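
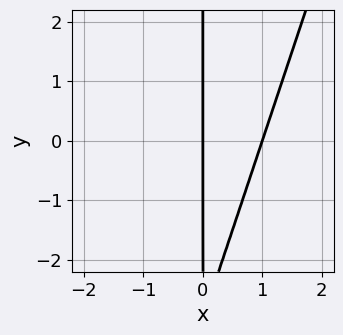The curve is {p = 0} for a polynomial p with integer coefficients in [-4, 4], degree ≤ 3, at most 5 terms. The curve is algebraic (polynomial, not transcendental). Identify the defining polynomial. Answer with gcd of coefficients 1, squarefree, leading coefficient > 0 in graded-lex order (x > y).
3*x^2 - x*y - 3*x

First, deg p = 2. The shape is more complex than any degree-1 curve.
Next, observable constraints: every point of the y-axis in the box is on the curve; among the integer gridlines, it crosses the x-axis at x ∈ {0, 1}.
Finally, these observations pin down the coefficients.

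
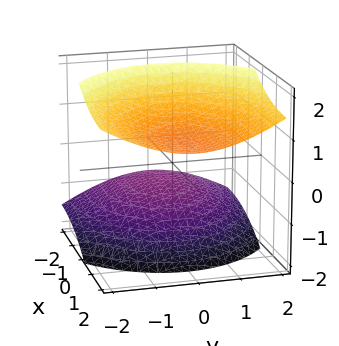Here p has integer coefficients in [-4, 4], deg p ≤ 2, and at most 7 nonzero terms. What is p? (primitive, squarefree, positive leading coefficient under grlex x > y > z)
x^2 - 3*x*z + 2*y^2 - 3*z^2 + 3

The picture has 2 separate pieces. Treating them together as one polynomial.
deg p = 2. The shape is more complex than any degree-1 surface.
Observable constraints: no x-intercept at any integer in the box; among the integer gridlines, it crosses the z-axis at z ∈ {-1, 1}; no y-intercept at any integer in the box.
These observations pin down the coefficients.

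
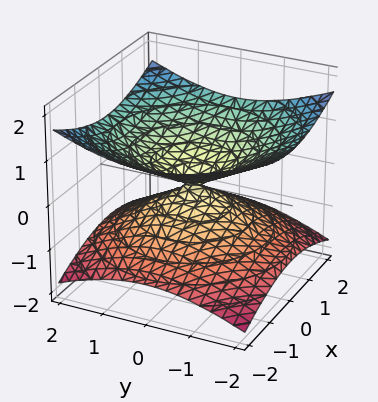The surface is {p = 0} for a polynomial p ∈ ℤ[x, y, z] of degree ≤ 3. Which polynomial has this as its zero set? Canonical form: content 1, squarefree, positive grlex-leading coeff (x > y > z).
(a) deg p = 2. A double cone through the origin; a quadric.
(b) By symmetry, the z-axis is an axis of rotation, so x and y enter only as x² + y²; mirror symmetry z ↦ −z ⇒ only even powers of z.
(c) Checking where it meets the axes: a circular section at z = 1 has radius between 1 and 2; it meets the x-axis at x = 0 (among the integer gridlines); one z-axis crossing is at z = 0.
(d) Together with the visible shape, these determine p as stated.

x^2 + y^2 - 3*z^2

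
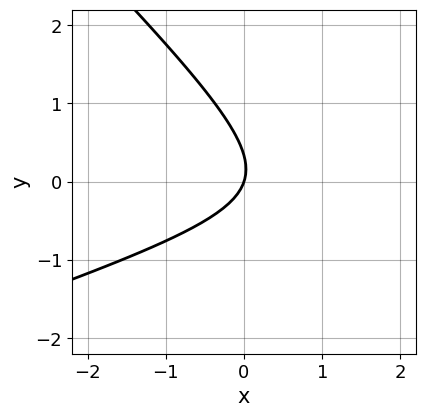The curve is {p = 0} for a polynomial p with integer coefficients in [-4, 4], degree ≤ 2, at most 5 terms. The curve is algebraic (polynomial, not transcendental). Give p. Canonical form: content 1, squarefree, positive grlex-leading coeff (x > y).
x^2 - 2*x*y - 3*y^2 - 3*x + y

First, degree: a generic line meets the curve in up to 2 points, so deg p = 2.
Next, from the axis intercepts and sections: it crosses the y-axis at the gridline y = 0; it meets the x-axis at x = 0 (among the integer gridlines).
Finally, these observations pin down the coefficients.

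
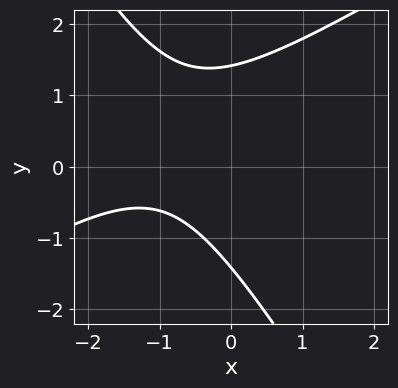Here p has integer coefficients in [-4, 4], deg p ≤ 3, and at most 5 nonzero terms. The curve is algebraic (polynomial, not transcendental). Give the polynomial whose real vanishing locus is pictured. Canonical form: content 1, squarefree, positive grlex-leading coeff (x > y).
First, deg p = 2.
Next, reading off the gridlines: no x-intercept at any integer in the box.
Finally, solving for integer coefficients yields p as stated.

x^2 - x*y - y^2 + 2*x + 2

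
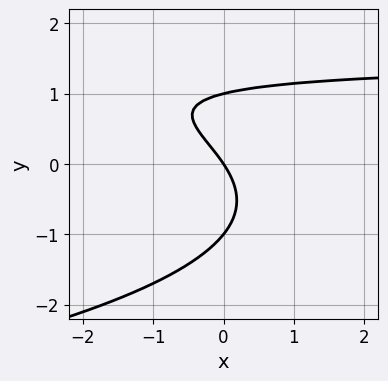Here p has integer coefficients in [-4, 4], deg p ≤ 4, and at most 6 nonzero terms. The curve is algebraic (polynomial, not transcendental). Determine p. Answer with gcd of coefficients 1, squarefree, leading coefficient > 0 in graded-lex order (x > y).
1. deg p = 3. A generic line meets the curve in up to 3 points.
2. From the visible intercepts: among the integer gridlines, it crosses the y-axis at y ∈ {-1, 0, 1}; it crosses the x-axis at the gridline x = 0.
3. Together with the visible shape, these determine p as stated.

2*y^3 + 2*x*y - 3*x - 2*y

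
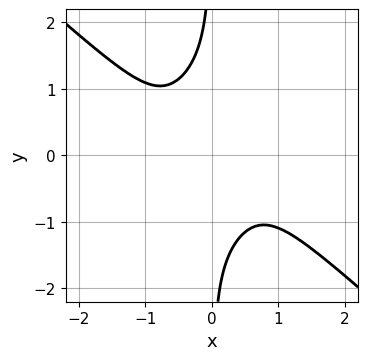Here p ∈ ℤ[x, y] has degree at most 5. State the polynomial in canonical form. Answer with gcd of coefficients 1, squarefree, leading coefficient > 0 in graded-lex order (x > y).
3*x^4 - 2*x^2*y^2 + 2*x*y^3 + 2

1. The degree is 4 — a generic line meets the curve in up to 4 points.
2. Observable constraints: no y-intercept at any integer in the box; no x-intercept at any integer in the box.
3. Putting this together gives p.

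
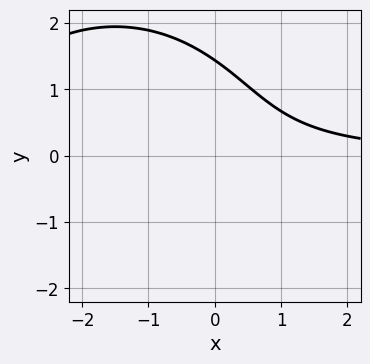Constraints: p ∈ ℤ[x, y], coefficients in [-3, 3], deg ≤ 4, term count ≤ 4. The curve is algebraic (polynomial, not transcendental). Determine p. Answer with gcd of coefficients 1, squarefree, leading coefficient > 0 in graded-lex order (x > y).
x^2*y + y^3 + 3*x*y - 3

(a) The degree is 3 — no degree-2 curve has this shape.
(b) Reading off the gridlines: no x-intercept at any integer in the box.
(c) Solving for integer coefficients yields p as stated.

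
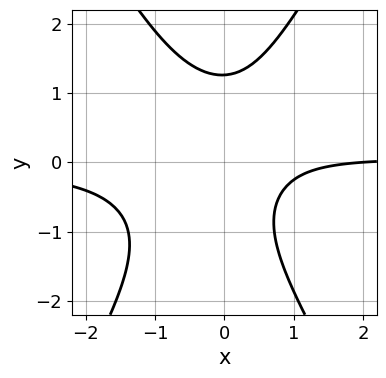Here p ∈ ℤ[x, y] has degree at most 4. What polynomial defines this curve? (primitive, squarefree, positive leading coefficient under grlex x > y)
3*x^2*y - y^3 + x*y - x + 2

1. Degree: a generic line meets the curve in up to 3 points, so deg p = 3.
2. Against the integer gridlines: it crosses the x-axis at the gridline x = 2.
3. Assembling these constraints gives the stated polynomial.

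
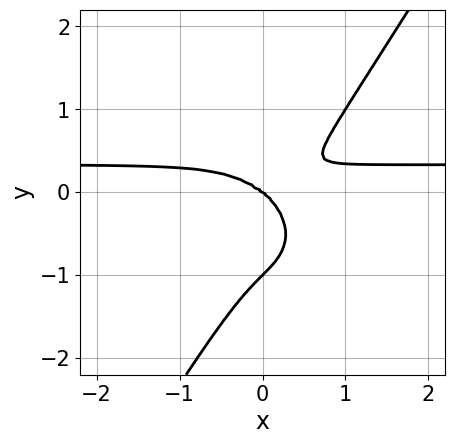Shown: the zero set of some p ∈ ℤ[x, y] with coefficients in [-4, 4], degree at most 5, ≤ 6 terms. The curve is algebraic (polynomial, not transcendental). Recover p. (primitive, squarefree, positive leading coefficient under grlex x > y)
3*x^3*y + 2*x*y^3 - 2*y^4 - x^3 - 2*y^3

First, the degree is 4 — a generic line meets the curve in up to 4 points.
Next, from the visible intercepts: it meets the x-axis at x = 0 (among the integer gridlines); the y-axis gridline crossings are at y ∈ {-1, 0}.
Finally, putting this together gives p.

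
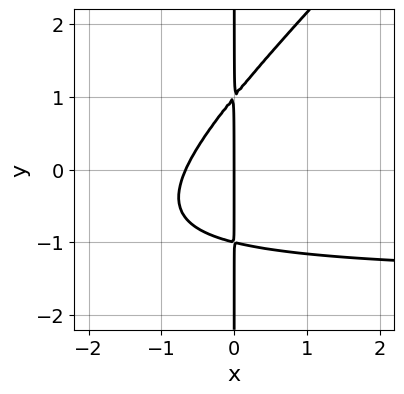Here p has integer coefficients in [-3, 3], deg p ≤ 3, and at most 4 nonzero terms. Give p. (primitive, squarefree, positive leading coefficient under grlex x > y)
(a) The degree is 3 — the shape is more complex than any degree-2 curve.
(b) Checking where it meets the axes: the visible y-axis segment lies entirely on the curve; it crosses the x-axis at the gridline x = 0.
(c) Assembling these constraints gives the stated polynomial.

2*x^2*y - 2*x*y^2 + 3*x^2 + 2*x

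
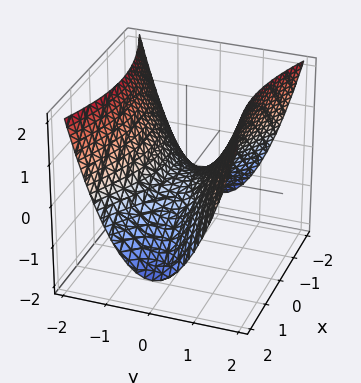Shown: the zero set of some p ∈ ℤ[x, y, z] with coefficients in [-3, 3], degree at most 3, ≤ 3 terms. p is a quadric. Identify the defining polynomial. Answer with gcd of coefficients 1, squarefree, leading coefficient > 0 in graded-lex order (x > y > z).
x^2 - 3*y^2 + 3*z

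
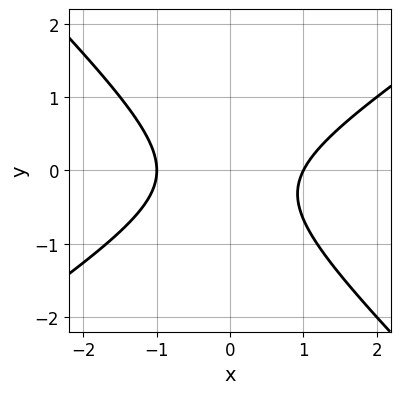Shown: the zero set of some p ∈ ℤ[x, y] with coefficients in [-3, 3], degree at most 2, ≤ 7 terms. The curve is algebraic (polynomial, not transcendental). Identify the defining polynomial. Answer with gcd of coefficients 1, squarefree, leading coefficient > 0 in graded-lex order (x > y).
2*x^2 - x*y - 3*y^2 - y - 2

First, the degree is 2 — a generic line meets the curve in up to 2 points.
Then, observable constraints: among the integer gridlines, it crosses the x-axis at x ∈ {-1, 1}; it misses every integer gridline on the y-axis.
Finally, fitting integer coefficients to these (and the overall shape) gives p.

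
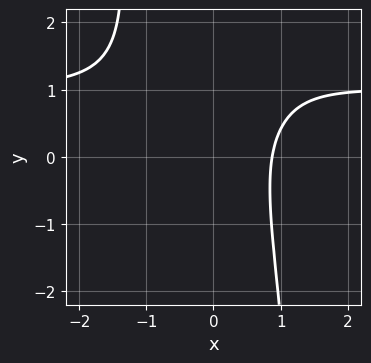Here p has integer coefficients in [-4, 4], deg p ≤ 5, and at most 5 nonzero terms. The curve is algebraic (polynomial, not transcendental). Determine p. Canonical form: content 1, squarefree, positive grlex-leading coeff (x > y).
3*x^3*y - 3*x^3 - x*y + y^2 + 2

(a) deg p = 4. No degree-3 curve has this shape.
(b) Reading off the gridlines: the curve avoids every integer y-axis point in the box.
(c) Together with the visible shape, these determine p as stated.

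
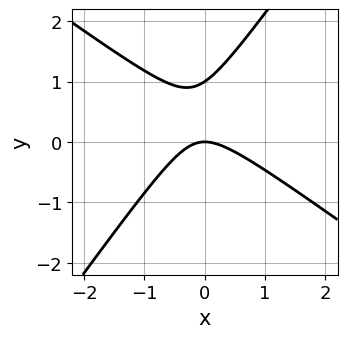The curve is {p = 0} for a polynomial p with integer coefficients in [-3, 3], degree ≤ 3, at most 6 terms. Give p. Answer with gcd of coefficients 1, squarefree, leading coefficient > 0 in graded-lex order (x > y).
Degree: no degree-1 curve has this shape, so deg p = 2.
Reading off the gridlines: it meets the x-axis at x = 0 (among the integer gridlines); the y-axis gridline crossings are at y ∈ {0, 1}.
The integer polynomial consistent with all of this is the stated p.

3*x^2 + 2*x*y - 3*y^2 + 3*y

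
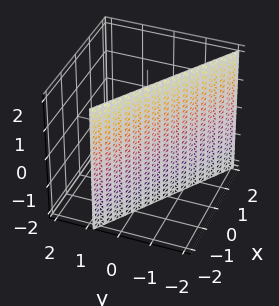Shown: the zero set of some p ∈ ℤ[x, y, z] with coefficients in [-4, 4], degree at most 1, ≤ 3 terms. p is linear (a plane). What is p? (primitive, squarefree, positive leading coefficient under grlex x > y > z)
The degree is 1 — the surface is flat (a plane).
Reading off the gridlines: it meets the x-axis at x = -1 (among the integer gridlines); no z-intercept at any integer in the box.
The integer polynomial consistent with all of this is the stated p.

2*x + 3*y + 2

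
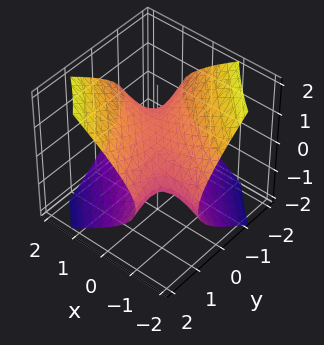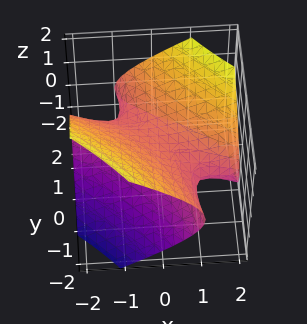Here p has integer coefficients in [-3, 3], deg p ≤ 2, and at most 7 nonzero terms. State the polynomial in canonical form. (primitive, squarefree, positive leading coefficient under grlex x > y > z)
1. Degree: no degree-1 surface has this shape, so deg p = 2.
2. Reading off the gridlines: no x-intercept at any integer in the box; the surface avoids every integer y-axis point in the box.
3. Putting this together gives p.

x^2 + 3*x*y + y^2 - 3*z^2 + 1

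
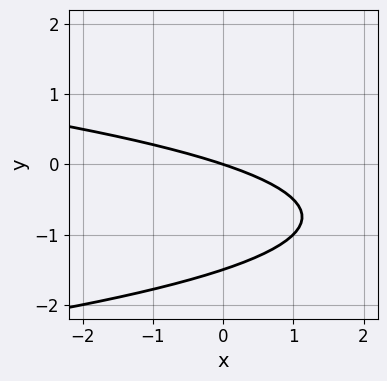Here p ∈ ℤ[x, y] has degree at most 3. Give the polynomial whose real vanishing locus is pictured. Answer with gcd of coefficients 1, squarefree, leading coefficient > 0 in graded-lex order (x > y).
First, deg p = 2.
Next, checking where it meets the axes: it meets the x-axis at x = 0 (among the integer gridlines); it meets the y-axis at y = 0 (among the integer gridlines).
Finally, putting this together gives p.

2*y^2 + x + 3*y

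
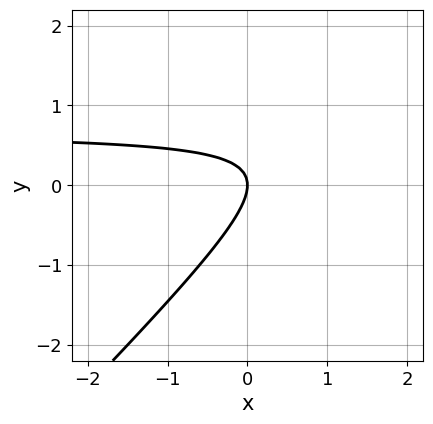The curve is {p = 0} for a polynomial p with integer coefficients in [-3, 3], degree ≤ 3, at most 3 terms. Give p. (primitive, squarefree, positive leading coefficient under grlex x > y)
1. Degree: a generic line meets the curve in up to 2 points, so deg p = 2.
2. Reading off the gridlines: one x-axis crossing is at x = 0; one y-axis crossing is at y = 0.
3. Matching integer coefficients to the picture gives p.

3*x*y - 3*y^2 - 2*x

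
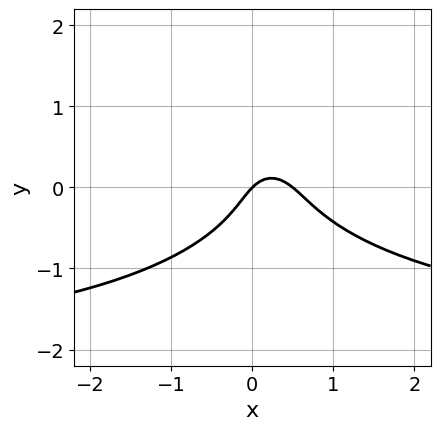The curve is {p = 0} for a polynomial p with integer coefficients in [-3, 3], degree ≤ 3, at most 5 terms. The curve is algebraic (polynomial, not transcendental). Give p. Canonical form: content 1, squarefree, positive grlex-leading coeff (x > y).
x^2*y + 2*y^3 + 2*x^2 - x + y

1. deg p = 3. The shape is more complex than any degree-2 curve.
2. Checking where it meets the axes: it crosses the x-axis at the gridline x = 0; one y-axis crossing is at y = 0.
3. Putting this together gives p.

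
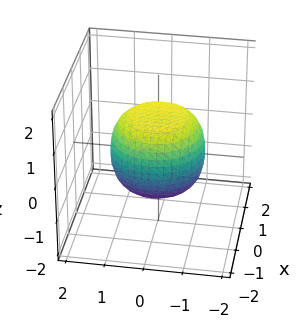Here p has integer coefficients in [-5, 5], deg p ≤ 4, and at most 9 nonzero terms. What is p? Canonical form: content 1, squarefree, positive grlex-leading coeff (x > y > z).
2*x^4 + 4*x^2*y^2 + 2*y^4 - x^2 - y^2 + 3*z^2 - 3

First, deg p = 4.
Next, symmetries: rotational symmetry about the z-axis ⇒ p depends on x, y only through x² + y².
Then, reading off the gridlines: among the integer gridlines, it crosses the z-axis at z ∈ {-1, 1}; a circular section at z = -1 has radius between 0 and 1.
Finally, these observations pin down the coefficients.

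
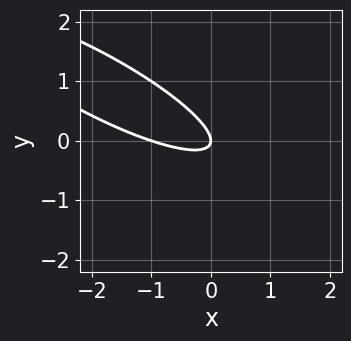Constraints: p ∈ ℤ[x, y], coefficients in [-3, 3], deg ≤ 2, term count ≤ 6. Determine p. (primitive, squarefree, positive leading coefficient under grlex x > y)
x^2 + 3*x*y + 3*y^2 + x

First, degree: a generic line meets the curve in up to 2 points, so deg p = 2.
Next, observable constraints: it meets the y-axis at y = 0 (among the integer gridlines); the x-axis gridline crossings are at x ∈ {-1, 0}.
Finally, these observations pin down the coefficients.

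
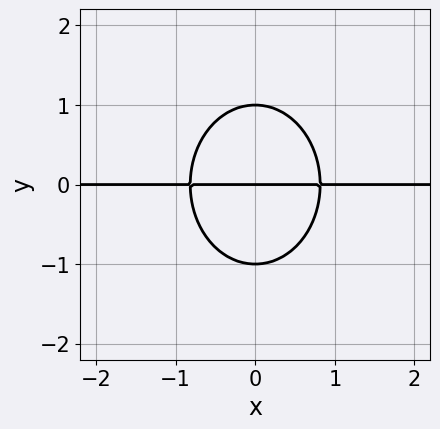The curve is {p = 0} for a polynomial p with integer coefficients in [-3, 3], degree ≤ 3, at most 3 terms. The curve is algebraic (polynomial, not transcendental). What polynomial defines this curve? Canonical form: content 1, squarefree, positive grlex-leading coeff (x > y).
1. deg p = 3. A generic line meets the curve in up to 3 points.
2. Symmetries: the x ↦ −x reflection is a symmetry, so x appears only in even powers.
3. Observable constraints: the visible x-axis segment lies entirely on the curve; among the integer gridlines, it crosses the y-axis at y ∈ {-1, 0, 1}.
4. Together with the visible shape, these determine p as stated.

3*x^2*y + 2*y^3 - 2*y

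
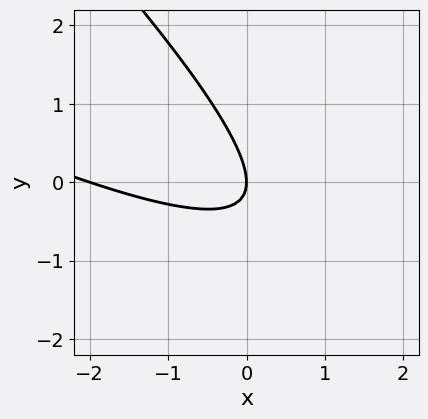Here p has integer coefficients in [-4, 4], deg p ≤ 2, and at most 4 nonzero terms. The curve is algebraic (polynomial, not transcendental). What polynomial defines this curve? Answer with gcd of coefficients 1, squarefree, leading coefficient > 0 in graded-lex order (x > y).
First, the degree is 2 — a generic line meets the curve in up to 2 points.
Next, reading off the gridlines: among the integer gridlines, it crosses the x-axis at x ∈ {-2, 0}; it meets the y-axis at y = 0 (among the integer gridlines).
Finally, solving for integer coefficients yields p as stated.

x^2 + 3*x*y + 2*y^2 + 2*x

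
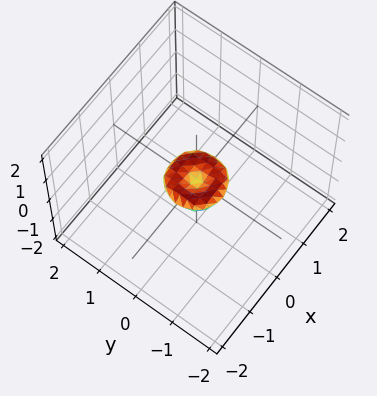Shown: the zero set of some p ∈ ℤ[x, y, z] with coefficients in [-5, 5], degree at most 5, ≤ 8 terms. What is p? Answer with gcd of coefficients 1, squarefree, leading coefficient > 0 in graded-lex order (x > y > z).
2*x^4 + 4*x^2*y^2 + 2*y^4 - x^2 - y^2 + 3*z^2

1. Degree: the shape is more complex than any degree-3 surface, so deg p = 4.
2. By symmetry, the z-axis is an axis of rotation, so x and y enter only as x² + y².
3. Reading off the gridlines: a circular section at z = 0 has radius between 0 and 1; it crosses the x-axis at the gridline x = 0.
4. Matching integer coefficients to the picture gives p.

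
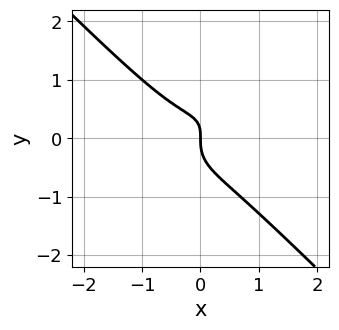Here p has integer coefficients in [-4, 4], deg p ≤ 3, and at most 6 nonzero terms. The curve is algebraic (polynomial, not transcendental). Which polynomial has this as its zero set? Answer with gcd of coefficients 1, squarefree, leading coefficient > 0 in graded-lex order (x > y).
2*x^3 + 2*y^3 - x*y + x

(a) deg p = 3.
(b) From the axis intercepts and sections: it crosses the y-axis at the gridline y = 0; it crosses the x-axis at the gridline x = 0.
(c) Fitting integer coefficients to these (and the overall shape) gives p.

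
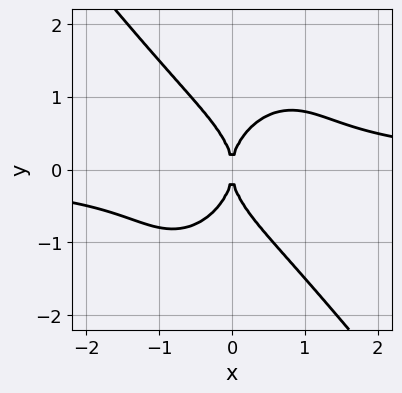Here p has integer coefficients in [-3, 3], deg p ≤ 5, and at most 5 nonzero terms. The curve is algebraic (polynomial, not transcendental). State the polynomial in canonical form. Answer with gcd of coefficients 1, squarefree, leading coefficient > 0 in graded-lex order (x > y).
deg p = 4. The shape is more complex than any degree-3 curve.
Checking where it meets the axes: one x-axis crossing is at x = 0; it meets the y-axis at y = 0 (among the integer gridlines).
Putting this together gives p.

2*x^3*y + y^4 - 2*x^2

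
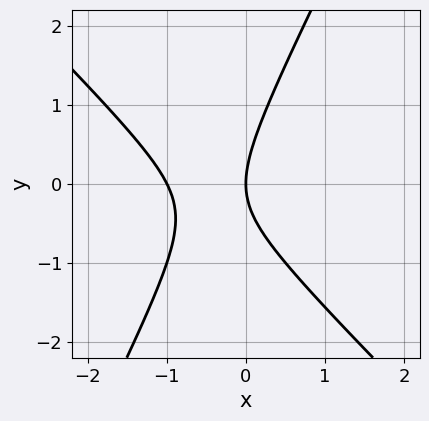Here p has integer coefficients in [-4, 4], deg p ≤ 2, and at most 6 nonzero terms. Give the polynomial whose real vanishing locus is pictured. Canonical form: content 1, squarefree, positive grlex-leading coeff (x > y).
2*x^2 + x*y - y^2 + 2*x

(a) deg p = 2. The shape is more complex than any degree-1 curve.
(b) Against the integer gridlines: it crosses the y-axis at the gridline y = 0; the x-axis gridline crossings are at x ∈ {-1, 0}.
(c) Fitting integer coefficients to these (and the overall shape) gives p.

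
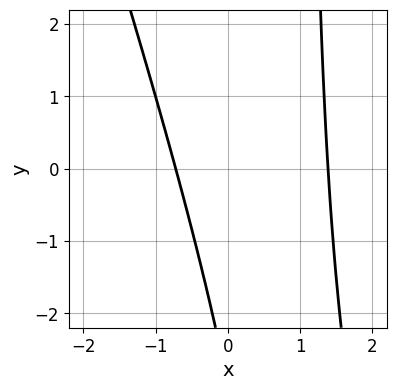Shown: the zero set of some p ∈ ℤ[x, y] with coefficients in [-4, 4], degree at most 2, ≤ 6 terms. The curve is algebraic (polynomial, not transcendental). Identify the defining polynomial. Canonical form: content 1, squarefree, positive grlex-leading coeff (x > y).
First, degree: a generic line meets the curve in up to 2 points, so deg p = 2.
Then, from the axis intercepts and sections: the curve avoids every integer y-axis point in the box.
Finally, these observations pin down the coefficients.

3*x^2 + x*y - 2*x - y - 3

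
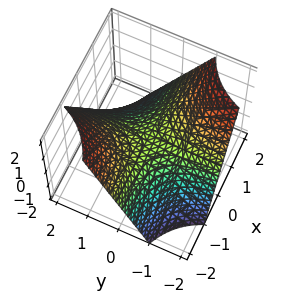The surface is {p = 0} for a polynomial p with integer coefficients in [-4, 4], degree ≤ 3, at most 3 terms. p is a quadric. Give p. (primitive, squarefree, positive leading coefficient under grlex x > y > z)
x*y + z

1. deg p = 2. A saddle surface; a quadric.
2. From the visible intercepts: it meets the z-axis at z = 0 (among the integer gridlines); every point of the x-axis in the box is on the surface; the visible y-axis segment lies entirely on the surface.
3. Matching integer coefficients to the picture gives p.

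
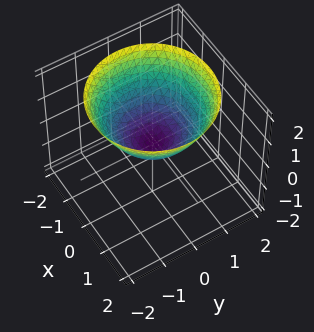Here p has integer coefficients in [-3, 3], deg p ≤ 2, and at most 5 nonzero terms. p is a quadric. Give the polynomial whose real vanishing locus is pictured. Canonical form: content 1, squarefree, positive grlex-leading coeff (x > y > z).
(a) The degree is 2 — a paraboloid; a quadric.
(b) Symmetries: rotational symmetry about the z-axis ⇒ p depends on x, y only through x² + y².
(c) Observable constraints: it meets the x-axis at x = 0 (among the integer gridlines); a circular section at z = 2 has radius between 1 and 2.
(d) These observations pin down the coefficients.

2*x^2 + 2*y^2 - 3*z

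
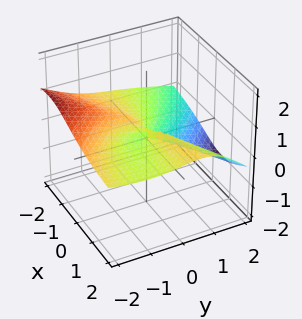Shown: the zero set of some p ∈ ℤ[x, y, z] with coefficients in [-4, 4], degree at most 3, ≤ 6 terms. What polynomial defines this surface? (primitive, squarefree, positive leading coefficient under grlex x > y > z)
Degree: a generic line meets the surface in up to 3 points, so deg p = 3.
Observable constraints: one y-axis crossing is at y = 0; one x-axis crossing is at x = 0.
These observations pin down the coefficients.

3*x^2*z - 3*x*y*z + y^3 + 3*y^2*z - x^2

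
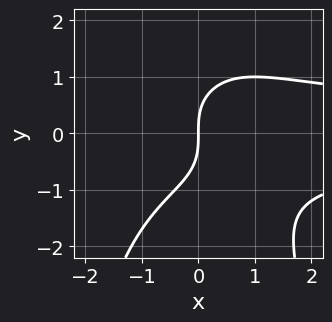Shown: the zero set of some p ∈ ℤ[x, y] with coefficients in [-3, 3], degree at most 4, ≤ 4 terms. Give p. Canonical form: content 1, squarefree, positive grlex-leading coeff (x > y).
x^2*y^2 + y^3 - 2*x

1. Degree: the shape is more complex than any degree-3 curve, so deg p = 4.
2. Observable constraints: it crosses the y-axis at the gridline y = 0; it meets the x-axis at x = 0 (among the integer gridlines).
3. Assembling these constraints gives the stated polynomial.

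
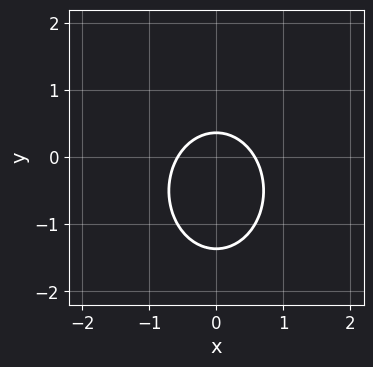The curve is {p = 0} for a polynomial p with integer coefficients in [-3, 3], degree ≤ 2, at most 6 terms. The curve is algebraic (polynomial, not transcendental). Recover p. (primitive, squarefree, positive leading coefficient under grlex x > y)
1. The degree is 2 — the shape is more complex than any degree-1 curve.
2. Symmetries: the x ↦ −x reflection is a symmetry, so x appears only in even powers.
3. Together with the visible shape, these determine p as stated.

3*x^2 + 2*y^2 + 2*y - 1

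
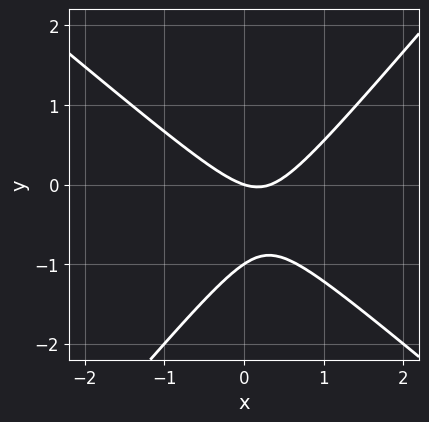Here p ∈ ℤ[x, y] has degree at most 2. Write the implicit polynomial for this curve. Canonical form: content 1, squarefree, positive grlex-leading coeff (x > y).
First, degree: the shape is more complex than any degree-1 curve, so deg p = 2.
Then, observable constraints: it meets the x-axis at x = 0 (among the integer gridlines); among the integer gridlines, it crosses the y-axis at y ∈ {-1, 0}.
Finally, assembling these constraints gives the stated polynomial.

3*x^2 + x*y - 3*y^2 - x - 3*y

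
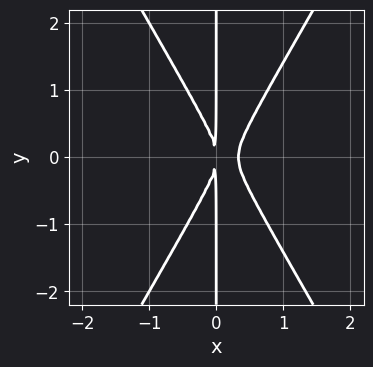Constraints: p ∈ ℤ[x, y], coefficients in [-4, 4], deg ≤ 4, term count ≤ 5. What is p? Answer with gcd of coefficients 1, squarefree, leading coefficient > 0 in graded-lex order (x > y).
3*x^3 - x*y^2 - x^2

1. deg p = 3.
2. Symmetries: the y ↦ −y reflection is a symmetry, so y appears only in even powers.
3. Reading off the gridlines: the visible y-axis segment lies entirely on the curve.
4. Assembling these constraints gives the stated polynomial.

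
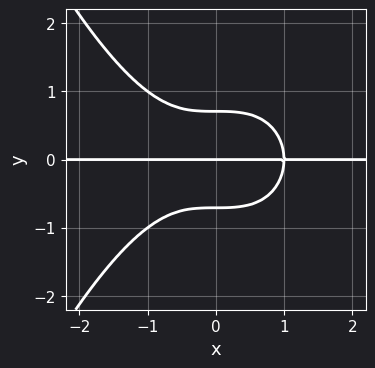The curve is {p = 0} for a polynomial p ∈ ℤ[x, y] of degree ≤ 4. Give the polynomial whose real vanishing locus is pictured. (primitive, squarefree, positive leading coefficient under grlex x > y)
x^3*y + 2*y^3 - y

First, the degree is 4 — the shape is more complex than any degree-3 curve.
Next, against the integer gridlines: it crosses the y-axis at the gridline y = 0; the visible x-axis segment lies entirely on the curve.
Finally, fitting integer coefficients to these (and the overall shape) gives p.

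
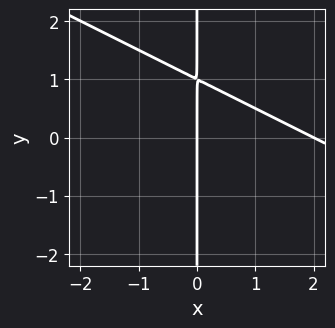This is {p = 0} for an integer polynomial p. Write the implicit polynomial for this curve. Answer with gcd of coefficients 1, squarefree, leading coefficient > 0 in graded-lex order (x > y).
deg p = 2.
Against the integer gridlines: the visible y-axis segment lies entirely on the curve; the x-axis gridline crossings are at x ∈ {0, 2}.
Assembling these constraints gives the stated polynomial.

x^2 + 2*x*y - 2*x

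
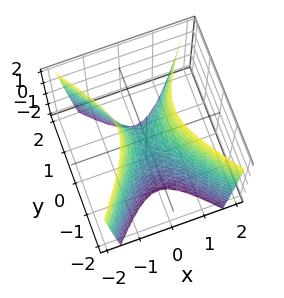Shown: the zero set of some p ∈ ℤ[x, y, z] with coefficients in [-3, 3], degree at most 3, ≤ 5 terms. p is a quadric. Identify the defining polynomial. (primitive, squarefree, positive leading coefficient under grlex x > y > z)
First, deg p = 2. A hyperbolic paraboloid; a quadric.
Then, symmetries: it's symmetric under x → −x, forcing even powers of x; it's symmetric under y → −y, forcing even powers of y.
Then, checking where it meets the axes: it crosses the x-axis at the gridline x = 0; one y-axis crossing is at y = 0; it meets the z-axis at z = 0 (among the integer gridlines).
Finally, together with the visible shape, these determine p as stated.

3*x^2 - 2*y^2 - z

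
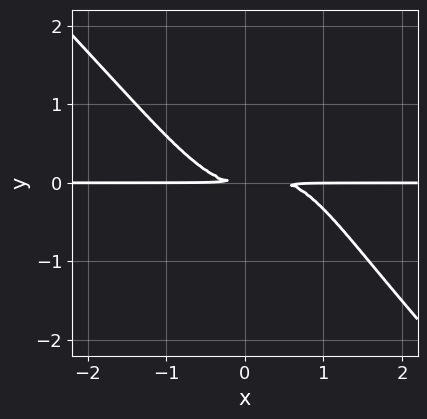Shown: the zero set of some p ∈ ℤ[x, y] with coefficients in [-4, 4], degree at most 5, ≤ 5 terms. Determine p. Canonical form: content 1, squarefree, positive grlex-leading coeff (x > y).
1. Degree: a generic line meets the curve in up to 4 points, so deg p = 4.
2. Reading off the gridlines: the visible x-axis segment lies entirely on the curve.
3. Solving for integer coefficients yields p as stated.

2*x^3*y + 2*x^2*y^2 - x^2*y - x*y^2 + 2*y^2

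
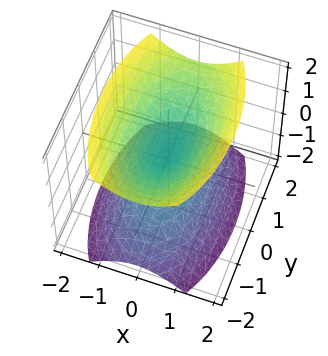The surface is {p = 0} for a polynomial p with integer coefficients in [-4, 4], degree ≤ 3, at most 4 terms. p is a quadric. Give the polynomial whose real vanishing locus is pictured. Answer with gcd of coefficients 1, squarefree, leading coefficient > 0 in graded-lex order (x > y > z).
3*x^2 + y^2 - 2*z^2

First, there are 2 components. Treating them together as one polynomial.
Next, the degree is 2 — a double cone through the origin; a quadric.
Then, symmetries: it's symmetric under z → −z, forcing even powers of z; mirror symmetry y ↦ −y ⇒ only even powers of y; the x ↦ −x reflection is a symmetry, so x appears only in even powers.
Then, observable constraints: it meets the y-axis at y = 0 (among the integer gridlines); it meets the z-axis at z = 0 (among the integer gridlines); it meets the x-axis at x = 0 (among the integer gridlines).
Finally, together with the visible shape, these determine p as stated.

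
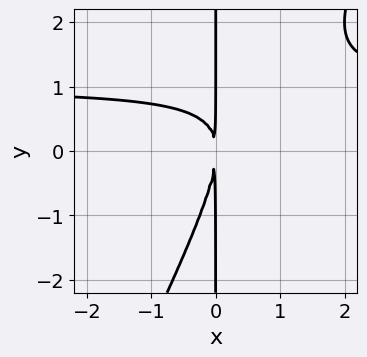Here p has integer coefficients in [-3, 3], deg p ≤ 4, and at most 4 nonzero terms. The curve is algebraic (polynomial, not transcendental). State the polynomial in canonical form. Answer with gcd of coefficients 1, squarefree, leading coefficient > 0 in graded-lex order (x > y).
First, degree: no degree-2 curve has this shape, so deg p = 3.
Then, against the integer gridlines: the visible y-axis segment lies entirely on the curve.
Finally, fitting integer coefficients to these (and the overall shape) gives p.

2*x^2*y - x*y^2 - 2*x^2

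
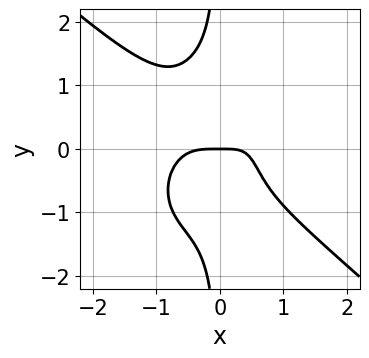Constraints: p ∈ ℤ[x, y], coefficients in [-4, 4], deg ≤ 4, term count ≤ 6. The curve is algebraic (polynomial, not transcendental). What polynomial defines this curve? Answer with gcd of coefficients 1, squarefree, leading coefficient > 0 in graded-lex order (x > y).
3*x^4 + x^3*y + 3*x*y^3 - 2*x*y + 2*y

1. The degree is 4 — no degree-3 curve has this shape.
2. Checking where it meets the axes: it meets the y-axis at y = 0 (among the integer gridlines); one x-axis crossing is at x = 0.
3. Solving for integer coefficients yields p as stated.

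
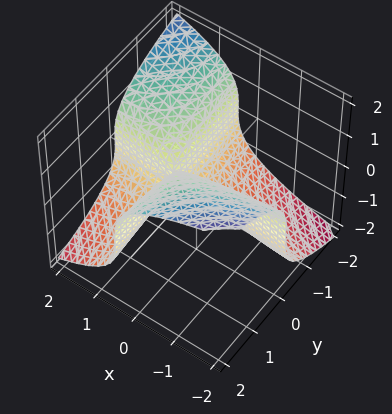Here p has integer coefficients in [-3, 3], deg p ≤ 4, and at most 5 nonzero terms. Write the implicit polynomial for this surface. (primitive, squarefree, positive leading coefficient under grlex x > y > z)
z^3 + 2*x*y - y

deg p = 3. A generic line meets the surface in up to 3 points.
Reading off the gridlines: every point of the x-axis in the box is on the surface; it meets the z-axis at z = 0 (among the integer gridlines); it crosses the y-axis at the gridline y = 0.
Solving for integer coefficients yields p as stated.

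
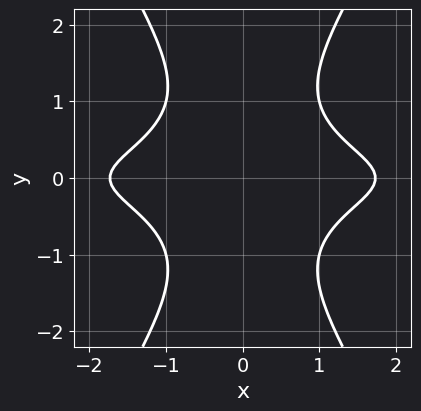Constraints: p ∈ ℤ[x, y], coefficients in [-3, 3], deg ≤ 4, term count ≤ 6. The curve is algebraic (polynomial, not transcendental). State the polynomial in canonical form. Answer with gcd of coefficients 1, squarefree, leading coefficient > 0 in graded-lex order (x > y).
(a) The degree is 4 — a generic line meets the curve in up to 4 points.
(b) Symmetries: the x ↦ −x reflection is a symmetry, so x appears only in even powers; mirror symmetry y ↦ −y ⇒ only even powers of y.
(c) Observable constraints: the curve avoids every integer y-axis point in the box.
(d) Together with the visible shape, these determine p as stated.

3*x^2*y^2 - y^4 + x^2 - 3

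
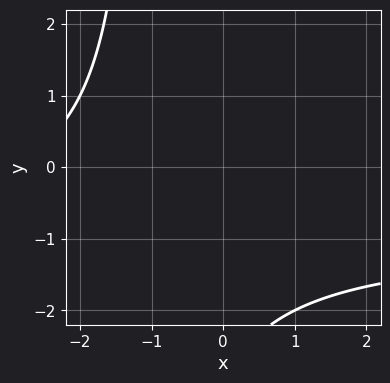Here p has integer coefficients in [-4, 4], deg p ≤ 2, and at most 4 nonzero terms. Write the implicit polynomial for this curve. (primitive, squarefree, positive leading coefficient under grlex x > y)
1. The degree is 2 — a generic line meets the curve in up to 2 points.
2. Observable constraints: the curve avoids every integer y-axis point in the box; no x-intercept at any integer in the box.
3. Matching integer coefficients to the picture gives p.

x*y + x + y + 3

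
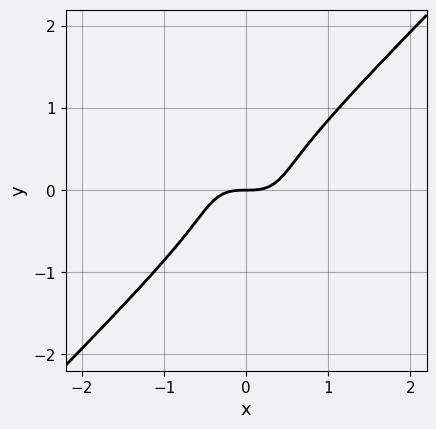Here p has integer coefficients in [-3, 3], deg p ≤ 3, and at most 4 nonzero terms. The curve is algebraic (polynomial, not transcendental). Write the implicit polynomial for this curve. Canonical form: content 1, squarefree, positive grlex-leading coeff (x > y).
(a) Degree: no degree-2 curve has this shape, so deg p = 3.
(b) From the visible intercepts: it meets the y-axis at y = 0 (among the integer gridlines); it crosses the x-axis at the gridline x = 0.
(c) Matching integer coefficients to the picture gives p.

2*x^3 + x*y^2 - 3*y^3 - y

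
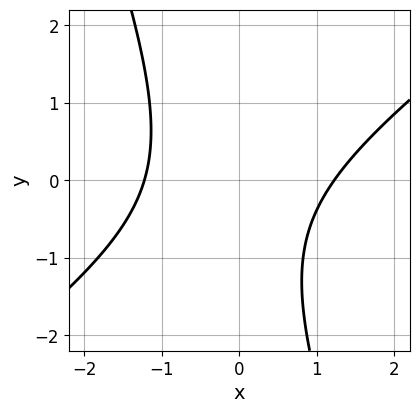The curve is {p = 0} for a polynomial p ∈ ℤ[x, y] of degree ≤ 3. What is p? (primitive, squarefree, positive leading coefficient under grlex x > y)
1. deg p = 2.
2. Against the integer gridlines: it misses every integer gridline on the y-axis.
3. Matching integer coefficients to the picture gives p.

2*x^2 - 2*x*y - y^2 - y - 3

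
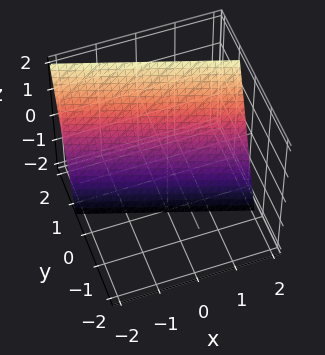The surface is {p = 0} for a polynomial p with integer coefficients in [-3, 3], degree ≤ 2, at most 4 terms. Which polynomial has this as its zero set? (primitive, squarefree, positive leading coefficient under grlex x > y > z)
x + 3*y - z - 2

First, deg p = 1. The surface is flat (a plane).
Then, reading off the gridlines: it meets the x-axis at x = 2 (among the integer gridlines); one z-axis crossing is at z = -2.
Finally, together with the visible shape, these determine p as stated.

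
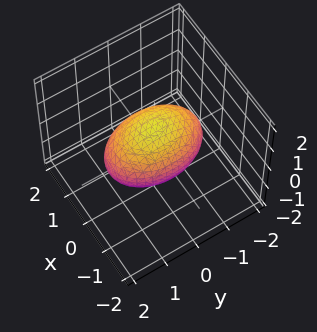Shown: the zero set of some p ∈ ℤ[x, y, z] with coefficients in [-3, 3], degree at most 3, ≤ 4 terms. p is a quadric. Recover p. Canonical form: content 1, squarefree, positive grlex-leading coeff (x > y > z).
2*x^2 + y^2 + 2*z^2 - 2

deg p = 2.
Symmetries: it's symmetric under z → −z, forcing even powers of z; mirror symmetry x ↦ −x ⇒ only even powers of x; it's symmetric under y → −y, forcing even powers of y.
Observable constraints: the z-axis gridline crossings are at z ∈ {-1, 1}; among the integer gridlines, it crosses the x-axis at x ∈ {-1, 1}.
The integer polynomial consistent with all of this is the stated p.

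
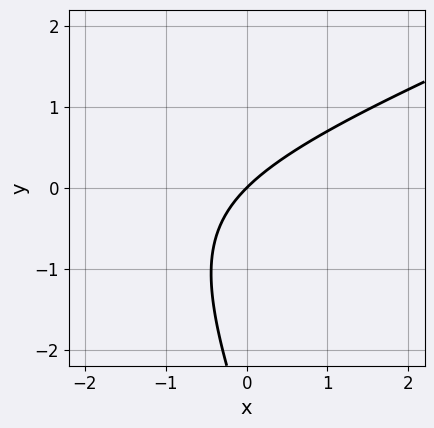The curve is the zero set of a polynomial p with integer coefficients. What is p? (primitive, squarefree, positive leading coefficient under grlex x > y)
The degree is 2 — no degree-1 curve has this shape.
Reading off the gridlines: it crosses the y-axis at the gridline y = 0; one x-axis crossing is at x = 0.
Assembling these constraints gives the stated polynomial.

x^2 - 2*x*y - y^2 + 3*x - 3*y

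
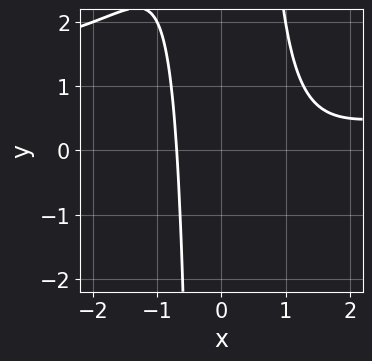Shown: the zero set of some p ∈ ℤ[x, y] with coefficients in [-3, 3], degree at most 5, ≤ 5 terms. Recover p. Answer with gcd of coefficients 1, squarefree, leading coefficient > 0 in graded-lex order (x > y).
x^3*y - x^3 + 2*x^2 - x - 2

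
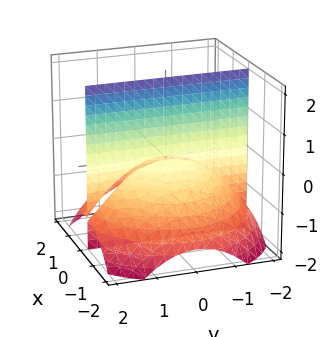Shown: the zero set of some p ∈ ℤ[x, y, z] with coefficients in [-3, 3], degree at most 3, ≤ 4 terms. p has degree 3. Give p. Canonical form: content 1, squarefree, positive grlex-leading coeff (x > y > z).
x^3 + x*y^2 + 3*x*z

First, the picture has 2 separate pieces.
Then, deg p = 3.
Then, observable constraints: it meets the x-axis at x = 0 (among the integer gridlines); every point of the y-axis in the box is on the surface; every point of the z-axis in the box is on the surface.
Finally, the integer polynomial consistent with all of this is the stated p.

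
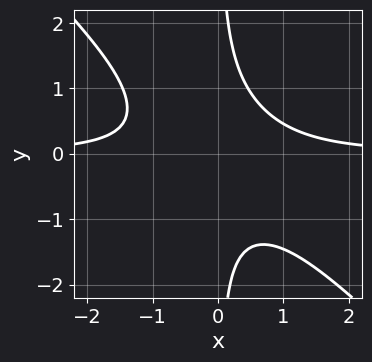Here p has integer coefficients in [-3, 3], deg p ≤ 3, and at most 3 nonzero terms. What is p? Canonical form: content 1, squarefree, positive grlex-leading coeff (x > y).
3*x^2*y + 3*x*y^2 - 2

First, degree: no degree-2 curve has this shape, so deg p = 3.
Next, from the axis intercepts and sections: it misses every integer gridline on the x-axis; no y-intercept at any integer in the box.
Finally, the integer polynomial consistent with all of this is the stated p.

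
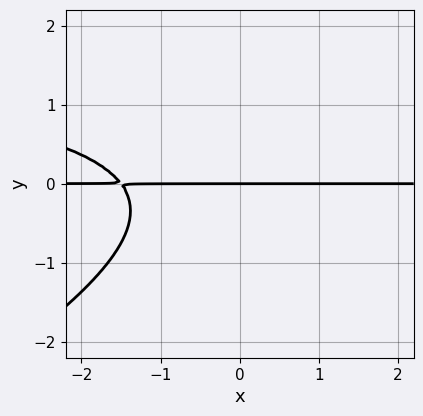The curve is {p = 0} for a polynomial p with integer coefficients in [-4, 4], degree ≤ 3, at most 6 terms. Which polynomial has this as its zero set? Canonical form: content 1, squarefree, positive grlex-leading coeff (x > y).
x*y^2 - 2*y^3 - 2*x*y - 3*y

1. Degree: no degree-2 curve has this shape, so deg p = 3.
2. From the visible intercepts: one y-axis crossing is at y = 0; every point of the x-axis in the box is on the curve.
3. Together with the visible shape, these determine p as stated.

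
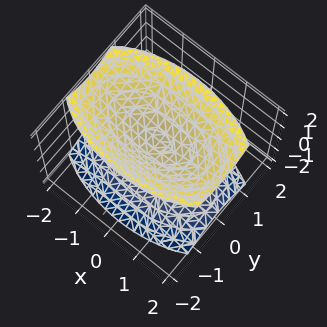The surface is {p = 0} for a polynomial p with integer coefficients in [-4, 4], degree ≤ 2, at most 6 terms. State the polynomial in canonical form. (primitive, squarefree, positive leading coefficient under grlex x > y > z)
x^2 + 3*y^2 - 2*z^2 + 1

1. I count 2 distinct pieces. Treating them together as one polynomial.
2. Degree: two separate bowl-shaped sheets opening away from each other; a quadric, so deg p = 2.
3. Symmetries: the z ↦ −z reflection is a symmetry, so z appears only in even powers; the x ↦ −x reflection is a symmetry, so x appears only in even powers; mirror symmetry y ↦ −y ⇒ only even powers of y.
4. Against the integer gridlines: it misses every integer gridline on the y-axis; it misses every integer gridline on the x-axis.
5. Solving for integer coefficients yields p as stated.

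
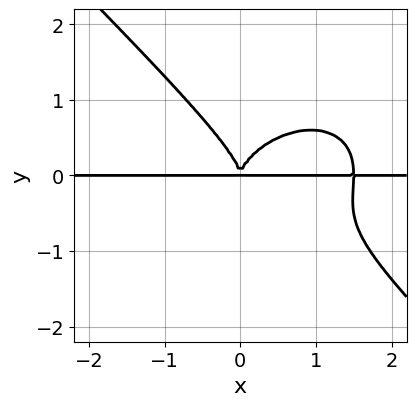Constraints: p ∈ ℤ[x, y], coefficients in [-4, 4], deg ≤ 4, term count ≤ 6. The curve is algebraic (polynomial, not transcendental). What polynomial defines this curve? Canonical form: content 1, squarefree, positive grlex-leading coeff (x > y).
2*x^3*y + x*y^3 + 3*y^4 - 3*x^2*y

The degree is 4 — the shape is more complex than any degree-3 curve.
Checking where it meets the axes: the visible x-axis segment lies entirely on the curve.
Solving for integer coefficients yields p as stated.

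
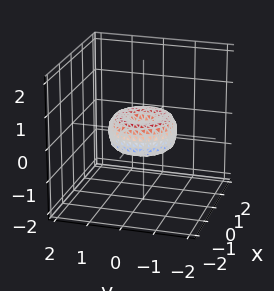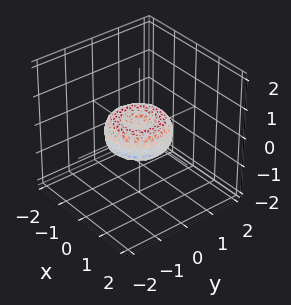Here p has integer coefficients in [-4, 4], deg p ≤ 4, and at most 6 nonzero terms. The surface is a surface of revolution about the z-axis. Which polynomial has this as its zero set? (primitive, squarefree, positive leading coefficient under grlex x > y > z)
x^4 + 2*x^2*y^2 + y^4 - x^2 - y^2 + z^2

First, deg p = 4.
Then, symmetry: the surface is invariant under rotation about z: p = q(x² + y², z).
Then, from the axis intercepts and sections: one z-axis crossing is at z = 0; among the integer gridlines, it crosses the x-axis at x ∈ {-1, 0, 1}; the y-axis gridline crossings are at y ∈ {-1, 0, 1}; a circular section at z = 0 has radius exactly 1.
Finally, assembling these constraints gives the stated polynomial.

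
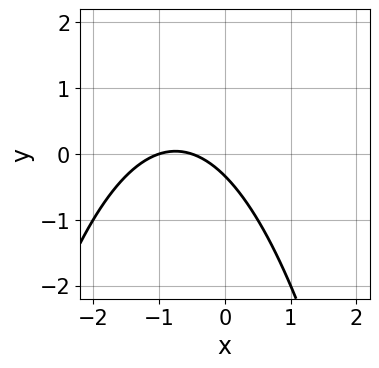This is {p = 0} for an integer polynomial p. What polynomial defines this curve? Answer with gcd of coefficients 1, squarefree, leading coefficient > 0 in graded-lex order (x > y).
First, degree: no degree-1 curve has this shape, so deg p = 2.
Next, reading off the gridlines: one x-axis crossing is at x = -1.
Finally, matching integer coefficients to the picture gives p.

2*x^2 + 3*x + 3*y + 1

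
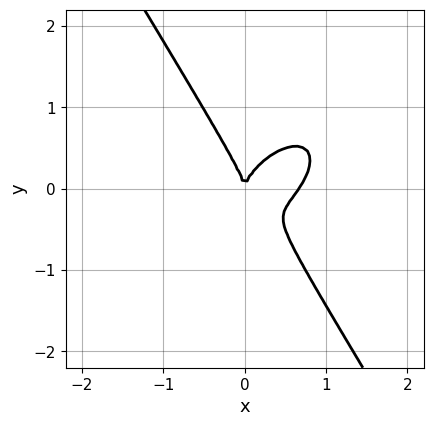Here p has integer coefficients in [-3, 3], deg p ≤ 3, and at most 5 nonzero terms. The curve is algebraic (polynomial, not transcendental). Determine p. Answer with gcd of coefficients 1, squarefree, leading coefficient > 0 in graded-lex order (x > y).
3*x^3 - 2*x^2*y + x*y^2 + 2*y^3 - 2*x^2

1. Degree: no degree-2 curve has this shape, so deg p = 3.
2. Against the integer gridlines: it crosses the x-axis at the gridline x = 0; one y-axis crossing is at y = 0.
3. Fitting integer coefficients to these (and the overall shape) gives p.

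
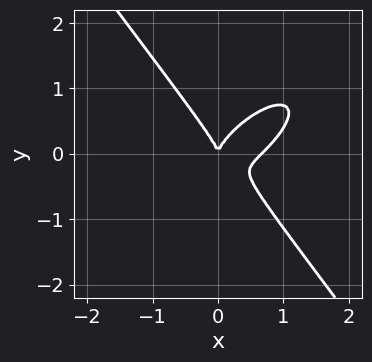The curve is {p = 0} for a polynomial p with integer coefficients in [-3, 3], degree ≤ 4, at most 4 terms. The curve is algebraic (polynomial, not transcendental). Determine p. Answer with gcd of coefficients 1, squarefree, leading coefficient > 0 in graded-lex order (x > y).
3*x^3 - 3*x^2*y + 3*y^3 - 2*x^2

1. Degree: a generic line meets the curve in up to 3 points, so deg p = 3.
2. From the visible intercepts: it meets the x-axis at x = 0 (among the integer gridlines); one y-axis crossing is at y = 0.
3. The integer polynomial consistent with all of this is the stated p.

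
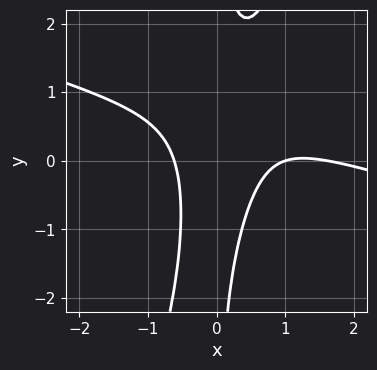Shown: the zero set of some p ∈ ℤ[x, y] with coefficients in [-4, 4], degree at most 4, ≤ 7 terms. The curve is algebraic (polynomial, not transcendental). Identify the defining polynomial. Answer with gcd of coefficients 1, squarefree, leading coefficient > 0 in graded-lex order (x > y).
x^3 + 3*x^2*y - x*y^2 - 2*x^2 + 1

First, the degree is 3 — no degree-2 curve has this shape.
Next, checking where it meets the axes: no y-intercept at any integer in the box; it crosses the x-axis at the gridline x = 1.
Finally, assembling these constraints gives the stated polynomial.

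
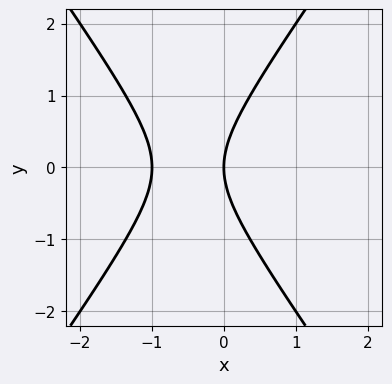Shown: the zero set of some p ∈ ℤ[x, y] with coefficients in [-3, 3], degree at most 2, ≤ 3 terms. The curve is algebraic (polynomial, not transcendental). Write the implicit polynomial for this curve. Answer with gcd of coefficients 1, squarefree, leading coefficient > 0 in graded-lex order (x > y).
2*x^2 - y^2 + 2*x

1. Degree: a generic line meets the curve in up to 2 points, so deg p = 2.
2. Symmetries: mirror symmetry y ↦ −y ⇒ only even powers of y.
3. From the axis intercepts and sections: it crosses the y-axis at the gridline y = 0; among the integer gridlines, it crosses the x-axis at x ∈ {-1, 0}.
4. Matching integer coefficients to the picture gives p.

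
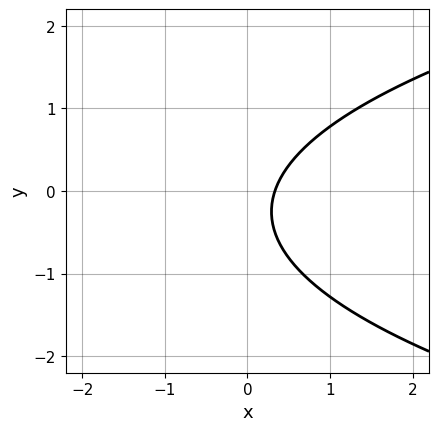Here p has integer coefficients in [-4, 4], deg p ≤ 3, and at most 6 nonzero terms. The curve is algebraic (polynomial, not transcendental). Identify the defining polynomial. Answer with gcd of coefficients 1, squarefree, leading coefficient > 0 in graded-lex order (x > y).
First, degree: no degree-1 curve has this shape, so deg p = 2.
Next, observable constraints: no y-intercept at any integer in the box.
Finally, together with the visible shape, these determine p as stated.

2*y^2 - 3*x + y + 1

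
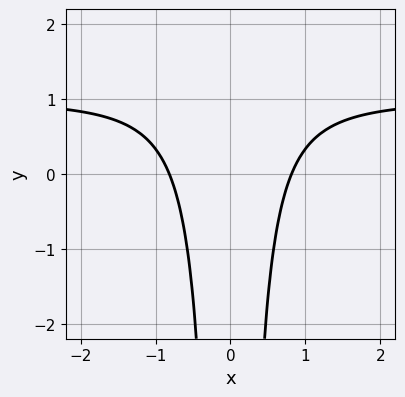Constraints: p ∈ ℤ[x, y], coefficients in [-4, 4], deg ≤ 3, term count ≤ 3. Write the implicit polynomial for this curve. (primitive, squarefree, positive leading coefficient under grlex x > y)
1. Degree: no degree-2 curve has this shape, so deg p = 3.
2. Symmetries: mirror symmetry x ↦ −x ⇒ only even powers of x.
3. From the axis intercepts and sections: the curve avoids every integer y-axis point in the box.
4. Putting this together gives p.

3*x^2*y - 3*x^2 + 2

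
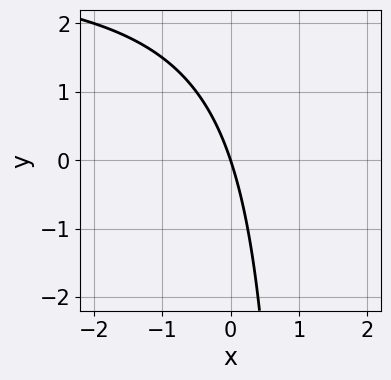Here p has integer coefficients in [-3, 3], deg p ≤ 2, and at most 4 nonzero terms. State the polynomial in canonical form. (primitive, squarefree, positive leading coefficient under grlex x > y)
First, degree: a generic line meets the curve in up to 2 points, so deg p = 2.
Next, reading off the gridlines: one y-axis crossing is at y = 0; one x-axis crossing is at x = 0.
Finally, assembling these constraints gives the stated polynomial.

x*y - 3*x - y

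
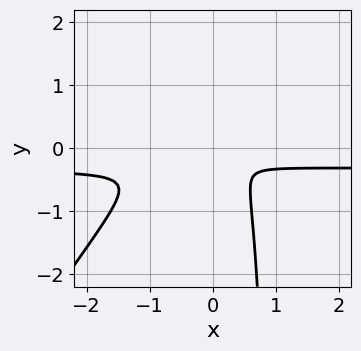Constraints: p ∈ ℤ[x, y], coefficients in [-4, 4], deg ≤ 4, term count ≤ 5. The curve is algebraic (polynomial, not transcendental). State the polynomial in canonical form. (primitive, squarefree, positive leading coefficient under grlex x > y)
3*x^2*y - 2*x*y^2 + x^2 + 2*y^2

First, the degree is 3 — a generic line meets the curve in up to 3 points.
Finally, putting this together gives p.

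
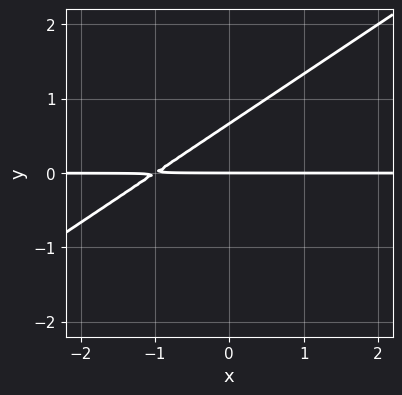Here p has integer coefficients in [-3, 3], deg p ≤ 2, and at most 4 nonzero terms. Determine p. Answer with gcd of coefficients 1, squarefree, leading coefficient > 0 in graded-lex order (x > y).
deg p = 2. A generic line meets the curve in up to 2 points.
Against the integer gridlines: it meets the y-axis at y = 0 (among the integer gridlines); every point of the x-axis in the box is on the curve.
Together with the visible shape, these determine p as stated.

2*x*y - 3*y^2 + 2*y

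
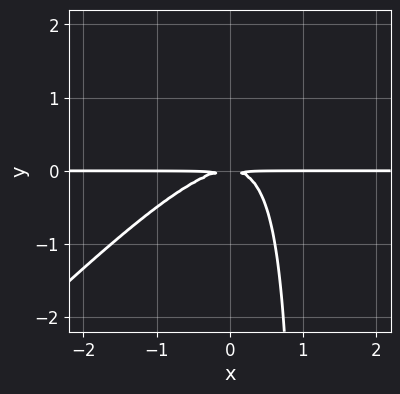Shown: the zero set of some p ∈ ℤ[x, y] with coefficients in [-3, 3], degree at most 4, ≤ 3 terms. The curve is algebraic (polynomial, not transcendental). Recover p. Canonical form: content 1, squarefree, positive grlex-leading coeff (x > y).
x^2*y - x*y^2 + y^2

1. The degree is 3 — a generic line meets the curve in up to 3 points.
2. Against the integer gridlines: the visible x-axis segment lies entirely on the curve.
3. These observations pin down the coefficients.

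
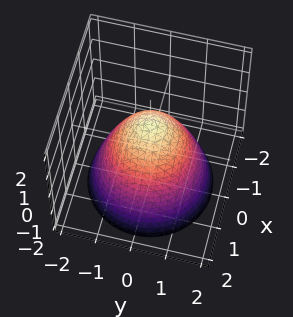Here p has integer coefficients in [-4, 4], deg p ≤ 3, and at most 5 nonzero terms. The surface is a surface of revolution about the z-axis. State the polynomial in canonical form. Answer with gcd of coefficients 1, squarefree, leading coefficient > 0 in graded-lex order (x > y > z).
(a) deg p = 2.
(b) Symmetries: rotational symmetry about the z-axis ⇒ p depends on x, y only through x² + y².
(c) Checking where it meets the axes: it meets the z-axis at z = 1 (among the integer gridlines); the x-axis gridline crossings are at x ∈ {-1, 1}; a circular section at z = -1 has radius between 1 and 2; the y-axis gridline crossings are at y ∈ {-1, 1}.
(d) Matching integer coefficients to the picture gives p.

x^2 + y^2 + z - 1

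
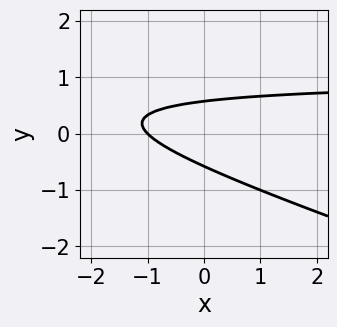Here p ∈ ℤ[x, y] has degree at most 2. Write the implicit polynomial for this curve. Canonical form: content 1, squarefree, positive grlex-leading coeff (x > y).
x*y + 3*y^2 - x - 1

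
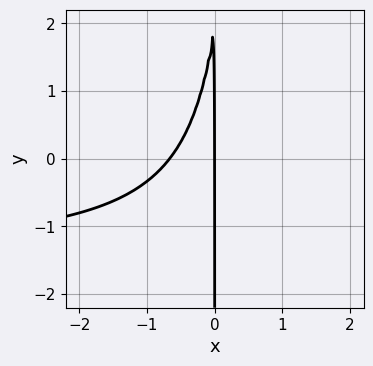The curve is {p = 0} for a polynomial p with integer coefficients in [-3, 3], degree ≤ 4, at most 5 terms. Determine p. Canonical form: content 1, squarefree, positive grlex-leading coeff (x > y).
2*x^2*y + 3*x^2 - x*y + 2*x

Degree: a generic line meets the curve in up to 3 points, so deg p = 3.
Against the integer gridlines: one x-axis crossing is at x = 0; every point of the y-axis in the box is on the curve.
Matching integer coefficients to the picture gives p.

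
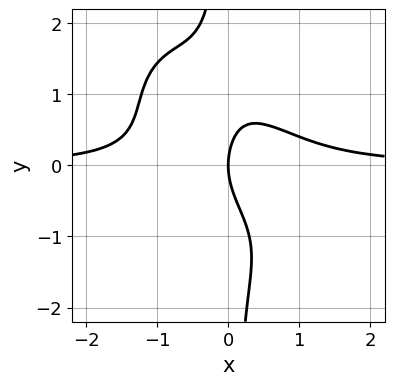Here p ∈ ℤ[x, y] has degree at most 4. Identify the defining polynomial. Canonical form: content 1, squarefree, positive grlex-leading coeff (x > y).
3*x^3*y + 3*x^2*y^2 + 2*x*y^3 + y^2 - 2*x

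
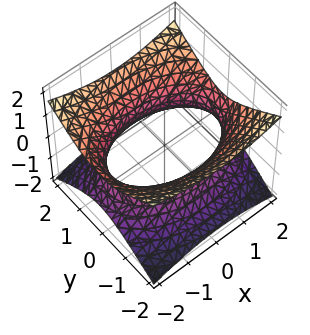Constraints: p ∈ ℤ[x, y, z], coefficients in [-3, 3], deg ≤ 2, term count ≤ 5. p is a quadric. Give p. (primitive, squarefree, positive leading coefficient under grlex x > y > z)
x^2 + 2*y^2 - 3*z^2 - 3

First, the degree is 2 — one connected sheet with a waist; a quadric.
Then, symmetries: mirror symmetry z ↦ −z ⇒ only even powers of z; mirror symmetry x ↦ −x ⇒ only even powers of x; mirror symmetry y ↦ −y ⇒ only even powers of y.
Next, reading off the gridlines: the surface avoids every integer z-axis point in the box.
Finally, assembling these constraints gives the stated polynomial.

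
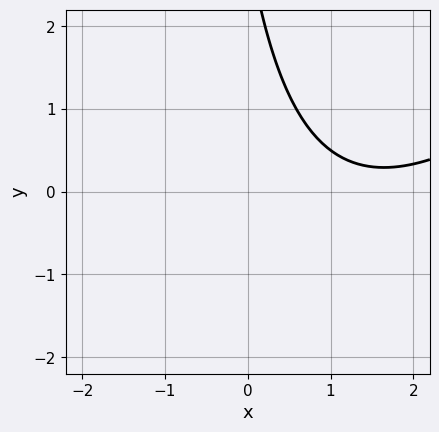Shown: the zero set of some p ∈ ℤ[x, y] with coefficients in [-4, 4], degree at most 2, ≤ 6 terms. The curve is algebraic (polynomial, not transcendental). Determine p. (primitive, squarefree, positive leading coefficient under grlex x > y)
x^2 - x*y - 3*x - y + 3

The degree is 2 — the shape is more complex than any degree-1 curve.
From the axis intercepts and sections: the curve avoids every integer x-axis point in the box; no y-intercept at any integer in the box.
The integer polynomial consistent with all of this is the stated p.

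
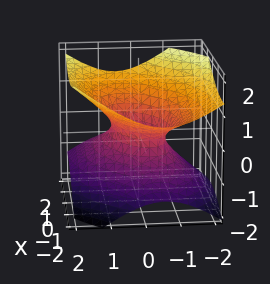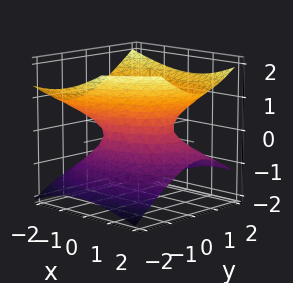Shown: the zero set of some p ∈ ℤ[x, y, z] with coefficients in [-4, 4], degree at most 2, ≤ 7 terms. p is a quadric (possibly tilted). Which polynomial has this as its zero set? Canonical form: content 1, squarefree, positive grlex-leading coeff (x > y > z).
Degree: no degree-1 surface has this shape, so deg p = 2.
Against the integer gridlines: it misses every integer gridline on the z-axis; among the integer gridlines, it crosses the x-axis at x ∈ {-1, 1}.
These observations pin down the coefficients.

x^2 - x*y + x*z + 2*y^2 - 3*z^2 - 1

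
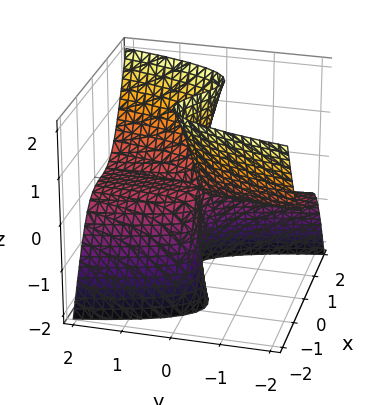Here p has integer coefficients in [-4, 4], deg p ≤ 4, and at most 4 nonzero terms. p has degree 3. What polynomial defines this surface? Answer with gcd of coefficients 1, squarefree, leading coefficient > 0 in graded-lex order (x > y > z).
3*x^3 - x*z^2 - 3*y*z

1. The degree is 3 — the shape is more complex than any degree-2 surface.
2. Reading off the gridlines: every point of the y-axis in the box is on the surface; one x-axis crossing is at x = 0.
3. Matching integer coefficients to the picture gives p. Check: (0, 0, -1) on the z-axis lies on the surface, and p(0, 0, -1) = 0. ✓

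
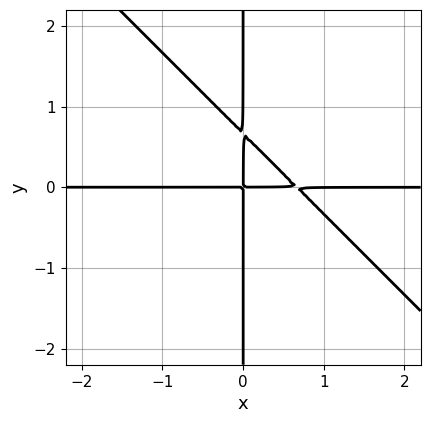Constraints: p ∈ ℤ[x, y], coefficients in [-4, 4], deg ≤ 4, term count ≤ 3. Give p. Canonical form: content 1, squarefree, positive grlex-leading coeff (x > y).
1. deg p = 3. No degree-2 curve has this shape.
2. Against the integer gridlines: every point of the x-axis in the box is on the curve; every point of the y-axis in the box is on the curve.
3. These observations pin down the coefficients.

3*x^2*y + 3*x*y^2 - 2*x*y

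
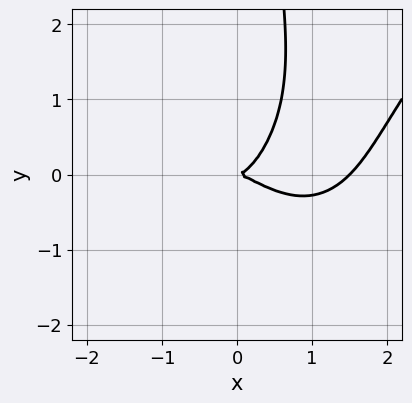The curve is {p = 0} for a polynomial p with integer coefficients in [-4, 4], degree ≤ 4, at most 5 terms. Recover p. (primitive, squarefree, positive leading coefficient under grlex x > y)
2*x^4 - x*y^3 - 3*x^3 - 3*x^2*y + 2*y^2

(a) The degree is 4 — the shape is more complex than any degree-3 curve.
(b) From the axis intercepts and sections: one x-axis crossing is at x = 0; one y-axis crossing is at y = 0.
(c) The integer polynomial consistent with all of this is the stated p.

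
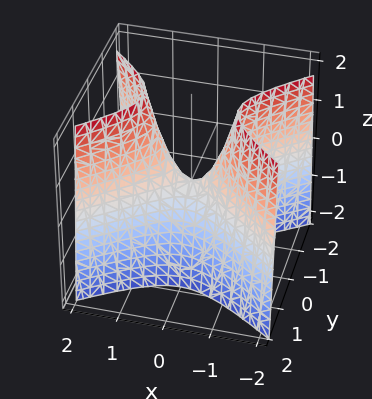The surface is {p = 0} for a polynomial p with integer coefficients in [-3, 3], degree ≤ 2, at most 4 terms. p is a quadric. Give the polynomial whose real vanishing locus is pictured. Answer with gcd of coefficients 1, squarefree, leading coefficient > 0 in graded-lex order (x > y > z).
2*x^2 - 3*y^2 - z

(a) Degree: a hyperbolic paraboloid; a quadric, so deg p = 2.
(b) Symmetries: it's symmetric under x → −x, forcing even powers of x; mirror symmetry y ↦ −y ⇒ only even powers of y.
(c) Checking where it meets the axes: it meets the x-axis at x = 0 (among the integer gridlines); it crosses the z-axis at the gridline z = 0; it meets the y-axis at y = 0 (among the integer gridlines).
(d) The integer polynomial consistent with all of this is the stated p.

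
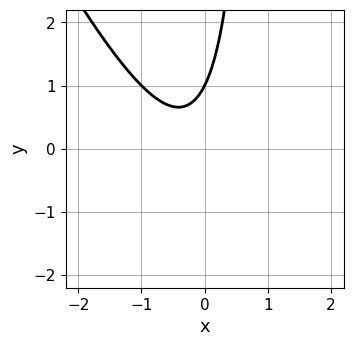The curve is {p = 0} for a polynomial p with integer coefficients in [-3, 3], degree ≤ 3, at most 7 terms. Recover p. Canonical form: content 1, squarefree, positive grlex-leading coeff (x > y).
2*x^2 + x*y + x - y + 1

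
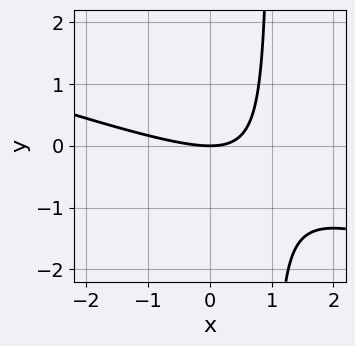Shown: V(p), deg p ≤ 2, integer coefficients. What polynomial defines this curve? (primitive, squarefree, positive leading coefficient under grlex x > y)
x^2 + 3*x*y - 3*y

First, deg p = 2.
Next, against the integer gridlines: one x-axis crossing is at x = 0; it crosses the y-axis at the gridline y = 0.
Finally, fitting integer coefficients to these (and the overall shape) gives p.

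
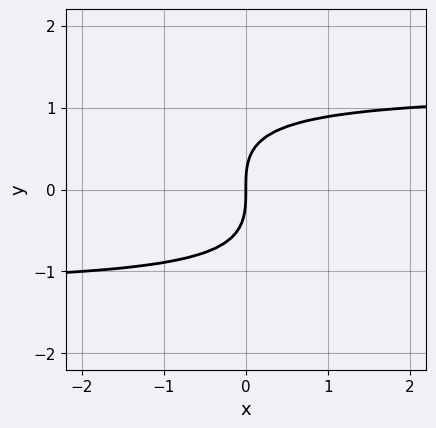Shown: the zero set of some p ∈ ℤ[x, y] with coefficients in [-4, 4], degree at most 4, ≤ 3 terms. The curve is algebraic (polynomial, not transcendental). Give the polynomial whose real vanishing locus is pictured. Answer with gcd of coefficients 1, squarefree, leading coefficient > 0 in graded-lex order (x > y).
2*x*y^2 + 2*y^3 - 3*x

(a) The degree is 3 — no degree-2 curve has this shape.
(b) Against the integer gridlines: it crosses the y-axis at the gridline y = 0; it meets the x-axis at x = 0 (among the integer gridlines).
(c) Solving for integer coefficients yields p as stated.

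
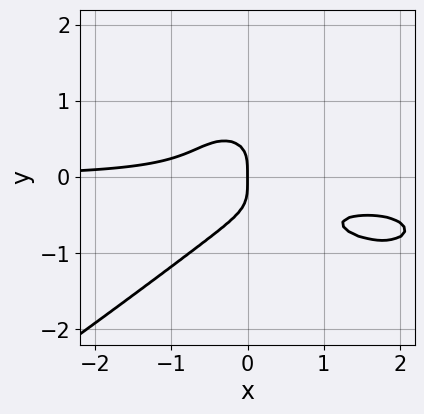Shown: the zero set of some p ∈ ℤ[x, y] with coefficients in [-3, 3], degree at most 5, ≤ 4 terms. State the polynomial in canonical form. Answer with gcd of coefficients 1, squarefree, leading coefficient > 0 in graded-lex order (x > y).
x^3*y - 3*y^4 - 3*x^2*y - x

1. The degree is 4 — the shape is more complex than any degree-3 curve.
2. From the axis intercepts and sections: one y-axis crossing is at y = 0; it crosses the x-axis at the gridline x = 0.
3. Assembling these constraints gives the stated polynomial.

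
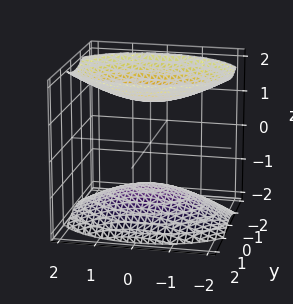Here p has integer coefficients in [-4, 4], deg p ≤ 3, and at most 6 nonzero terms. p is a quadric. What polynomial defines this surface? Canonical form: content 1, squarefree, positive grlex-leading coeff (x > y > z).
x^2 + 2*y^2 - 2*z^2 + 3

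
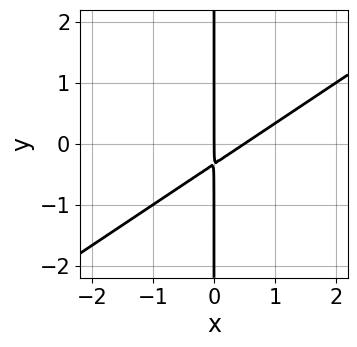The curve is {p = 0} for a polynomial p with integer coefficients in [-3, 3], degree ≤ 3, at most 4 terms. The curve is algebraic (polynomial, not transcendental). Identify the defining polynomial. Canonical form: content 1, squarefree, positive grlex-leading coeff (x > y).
2*x^2 - 3*x*y - x

Degree: the shape is more complex than any degree-1 curve, so deg p = 2.
Against the integer gridlines: it meets the x-axis at x = 0 (among the integer gridlines); the visible y-axis segment lies entirely on the curve.
Solving for integer coefficients yields p as stated.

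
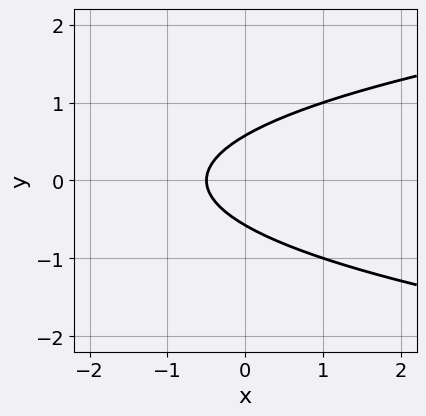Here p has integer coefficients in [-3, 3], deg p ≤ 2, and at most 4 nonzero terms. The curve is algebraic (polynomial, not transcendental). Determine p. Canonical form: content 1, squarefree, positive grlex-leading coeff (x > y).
3*y^2 - 2*x - 1

(a) The degree is 2 — the shape is more complex than any degree-1 curve.
(b) Symmetries: mirror symmetry y ↦ −y ⇒ only even powers of y.
(c) These observations pin down the coefficients.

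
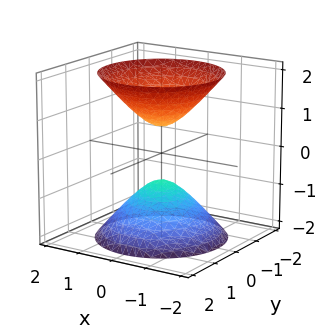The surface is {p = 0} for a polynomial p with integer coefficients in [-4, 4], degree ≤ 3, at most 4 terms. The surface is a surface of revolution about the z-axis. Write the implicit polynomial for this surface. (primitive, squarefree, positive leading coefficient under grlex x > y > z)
1. The picture has 2 separate pieces. They look like related sheets of one shape, so recover p as a whole.
2. deg p = 2. A generic line meets the surface in up to 2 points.
3. By symmetry, the z-axis is an axis of rotation, so x and y enter only as x² + y².
4. Checking where it meets the axes: a circular section at z = 1 has radius between 0 and 1; it misses every integer gridline on the x-axis.
5. Solving for integer coefficients yields p as stated.

3*x^2 + 3*y^2 - 2*z^2 + 1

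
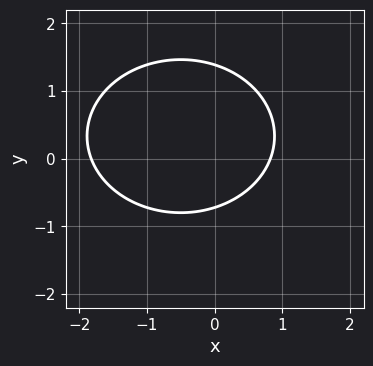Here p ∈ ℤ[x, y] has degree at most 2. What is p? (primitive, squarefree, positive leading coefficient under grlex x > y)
2*x^2 + 3*y^2 + 2*x - 2*y - 3

The degree is 2 — a generic line meets the curve in up to 2 points.
Solving for integer coefficients yields p as stated.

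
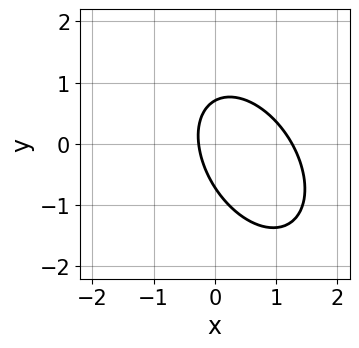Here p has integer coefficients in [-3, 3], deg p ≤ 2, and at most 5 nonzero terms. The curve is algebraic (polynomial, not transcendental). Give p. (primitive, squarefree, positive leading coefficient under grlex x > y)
(a) Degree: a generic line meets the curve in up to 2 points, so deg p = 2.
(b) Solving for integer coefficients yields p as stated.

3*x^2 + 2*x*y + 2*y^2 - 3*x - 1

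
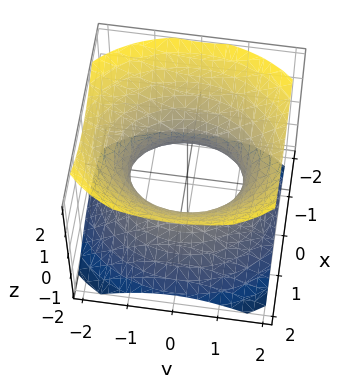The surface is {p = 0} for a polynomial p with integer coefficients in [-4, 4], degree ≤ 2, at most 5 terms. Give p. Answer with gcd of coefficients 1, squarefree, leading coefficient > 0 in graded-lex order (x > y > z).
1. deg p = 2.
2. Symmetries: it's symmetric under y → −y, forcing even powers of y; the x ↦ −x reflection is a symmetry, so x appears only in even powers; mirror symmetry z ↦ −z ⇒ only even powers of z.
3. Reading off the gridlines: no z-intercept at any integer in the box; the x-axis gridline crossings are at x ∈ {-1, 1}.
4. The integer polynomial consistent with all of this is the stated p.

3*x^2 + 2*y^2 - 3*z^2 - 3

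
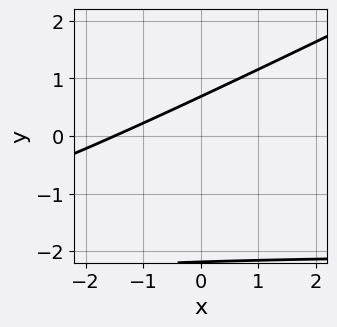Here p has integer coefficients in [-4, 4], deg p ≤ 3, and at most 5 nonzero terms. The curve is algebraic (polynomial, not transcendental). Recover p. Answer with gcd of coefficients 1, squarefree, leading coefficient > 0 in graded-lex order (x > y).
x*y - 2*y^2 + 2*x - 3*y + 3

deg p = 2. A generic line meets the curve in up to 2 points.
Putting this together gives p.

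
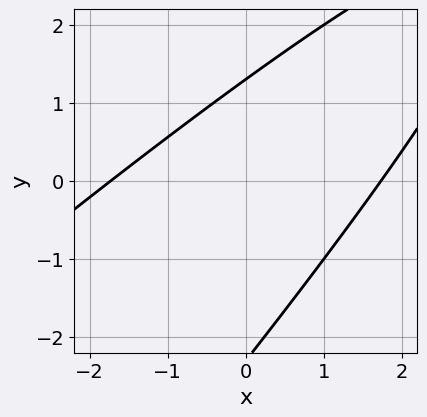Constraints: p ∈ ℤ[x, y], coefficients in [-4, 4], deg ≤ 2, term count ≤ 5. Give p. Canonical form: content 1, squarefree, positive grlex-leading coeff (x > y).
x^2 - 2*x*y + y^2 + y - 3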